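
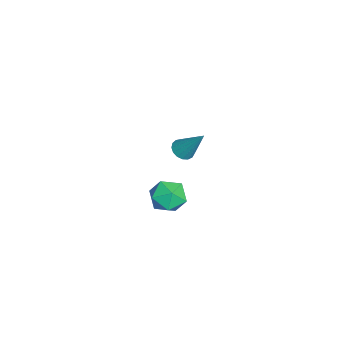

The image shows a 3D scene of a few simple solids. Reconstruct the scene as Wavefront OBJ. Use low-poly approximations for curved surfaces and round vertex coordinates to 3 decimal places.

v -3.614 -0.139 -3.342
v -2.813 -0.488 -3.868
v -3.287 -1.212 -2.132
v -2.486 -1.561 -2.658
v -2.465 -0.622 -2.26
v -2.667 0.041 -3.008
v -3.433 -1.741 -2.992
v -3.635 -1.078 -3.74
v -2.701 -1.478 -3.652
v -2.103 -0.787 -3.2
v -3.997 -0.913 -2.8
v -3.399 -0.222 -2.348
v -0.931 -0.049 2.255
v -0.396 -0.289 2.19
v -0.329 0.889 3.745
v -0.383 -0.052 2.036
v -0.496 0.185 1.932
v -0.709 0.369 1.903
v -0.972 0.457 1.954
v -1.226 0.429 2.074
v -1.412 0.291 2.236
v -1.489 0.076 2.402
v -1.437 -0.168 2.535
v -1.269 -0.384 2.603
v -1.024 -0.524 2.592
v -0.758 -0.555 2.504
v -0.531 -0.47 2.359
f 1 12 6
f 1 6 2
f 1 2 8
f 1 8 11
f 1 11 12
f 2 6 10
f 6 12 5
f 12 11 3
f 11 8 7
f 8 2 9
f 4 10 5
f 4 5 3
f 4 3 7
f 4 7 9
f 4 9 10
f 5 10 6
f 3 5 12
f 7 3 11
f 9 7 8
f 10 9 2
f 14 13 16
f 14 16 15
f 16 13 17
f 16 17 15
f 17 13 18
f 17 18 15
f 18 13 19
f 18 19 15
f 19 13 20
f 19 20 15
f 20 13 21
f 20 21 15
f 21 13 22
f 21 22 15
f 22 13 23
f 22 23 15
f 23 13 24
f 23 24 15
f 24 13 25
f 24 25 15
f 25 13 26
f 25 26 15
f 26 13 27
f 26 27 15
f 27 13 14
f 27 14 15



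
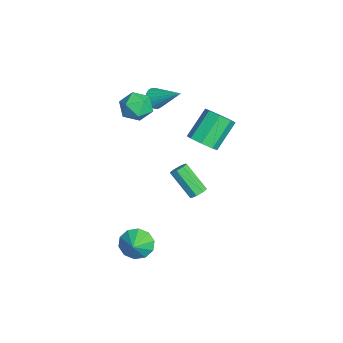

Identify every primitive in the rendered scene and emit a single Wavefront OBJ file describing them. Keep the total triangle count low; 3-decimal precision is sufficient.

v 3.432 -3.229 -2.749
v 3.971 -2.787 -3.424
v 4.388 -3.451 -2.131
v 3.806 -2.376 -3.02
v 3.498 -2.29 -2.513
v 3.165 -2.563 -2.096
v 2.934 -3.09 -1.929
v 2.893 -3.67 -2.075
v 3.058 -4.081 -2.478
v 3.366 -4.167 -2.985
v 3.699 -3.894 -3.402
v 3.931 -3.367 -3.57
v -3.941 -1.788 3.129
v -3.523 -1.634 2.576
v -2.999 -0.452 4.211
v -3.765 -1.434 2.539
v -4.042 -1.305 2.62
v -4.299 -1.271 2.801
v -4.484 -1.339 3.047
v -4.562 -1.497 3.31
v -4.517 -1.712 3.537
v -4.358 -1.942 3.683
v -4.116 -2.142 3.719
v -3.839 -2.272 3.639
v -3.582 -2.306 3.458
v -3.397 -2.237 3.211
v -3.319 -2.08 2.949
v -3.364 -1.865 2.722
v -0.467 0.333 -2.202
v 0.027 0.2 -1.974
v -0.899 -0.826 -0.569
v -1.393 -0.693 -0.798
v -0.135 0.564 -1.815
v -1.061 -0.462 -0.41
v -0.491 0.792 -1.883
v -1.417 -0.234 -0.478
v -0.833 0.752 -2.138
v -1.759 -0.274 -0.733
v -0.961 0.466 -2.431
v -1.887 -0.56 -1.026
v -0.799 0.102 -2.59
v -1.725 -0.924 -1.185
v -0.443 -0.126 -2.522
v -1.369 -1.152 -1.117
v -0.101 -0.086 -2.267
v -1.027 -1.112 -0.862
v -3.04 -2.133 4.036
v -2.115 -2.449 4.363
v -3.025 -3.311 2.857
v -2.1 -3.627 3.184
v -2.933 -3.776 3.772
v -2.942 -3.047 4.501
v -2.198 -2.713 2.719
v -2.207 -1.984 3.448
v -1.595 -2.807 3.549
v -2.049 -3.464 4.2
v -3.091 -2.296 3.02
v -3.545 -2.953 3.671
v -0.646 0.522 1.917
v 0.069 0.422 2.487
v -0.919 1.478 3.912
v -1.634 1.578 3.343
v 0.119 1.003 2.092
v -0.869 2.058 3.517
v -0.28 1.302 1.594
v -1.267 2.357 3.019
v -0.893 1.144 1.286
v -1.88 2.2 2.711
v -1.361 0.622 1.348
v -2.349 1.678 2.773
v -1.411 0.042 1.743
v -2.399 1.097 3.168
v -1.013 -0.257 2.241
v -2 0.798 3.666
v -0.4 -0.1 2.549
v -1.387 0.956 3.974
f 2 1 4
f 2 4 3
f 4 1 5
f 4 5 3
f 5 1 6
f 5 6 3
f 6 1 7
f 6 7 3
f 7 1 8
f 7 8 3
f 8 1 9
f 8 9 3
f 9 1 10
f 9 10 3
f 10 1 11
f 10 11 3
f 11 1 12
f 11 12 3
f 12 1 2
f 12 2 3
f 14 13 16
f 14 16 15
f 16 13 17
f 16 17 15
f 17 13 18
f 17 18 15
f 18 13 19
f 18 19 15
f 19 13 20
f 19 20 15
f 20 13 21
f 20 21 15
f 21 13 22
f 21 22 15
f 22 13 23
f 22 23 15
f 23 13 24
f 23 24 15
f 24 13 25
f 24 25 15
f 25 13 26
f 25 26 15
f 26 13 27
f 26 27 15
f 27 13 28
f 27 28 15
f 28 13 14
f 28 14 15
f 30 29 33
f 30 33 31
f 31 33 34
f 31 34 32
f 33 29 35
f 33 35 34
f 34 35 36
f 34 36 32
f 35 29 37
f 35 37 36
f 36 37 38
f 36 38 32
f 37 29 39
f 37 39 38
f 38 39 40
f 38 40 32
f 39 29 41
f 39 41 40
f 40 41 42
f 40 42 32
f 41 29 43
f 41 43 42
f 42 43 44
f 42 44 32
f 43 29 45
f 43 45 44
f 44 45 46
f 44 46 32
f 45 29 30
f 45 30 46
f 46 30 31
f 46 31 32
f 47 58 52
f 47 52 48
f 47 48 54
f 47 54 57
f 47 57 58
f 48 52 56
f 52 58 51
f 58 57 49
f 57 54 53
f 54 48 55
f 50 56 51
f 50 51 49
f 50 49 53
f 50 53 55
f 50 55 56
f 51 56 52
f 49 51 58
f 53 49 57
f 55 53 54
f 56 55 48
f 60 59 63
f 60 63 61
f 61 63 64
f 61 64 62
f 63 59 65
f 63 65 64
f 64 65 66
f 64 66 62
f 65 59 67
f 65 67 66
f 66 67 68
f 66 68 62
f 67 59 69
f 67 69 68
f 68 69 70
f 68 70 62
f 69 59 71
f 69 71 70
f 70 71 72
f 70 72 62
f 71 59 73
f 71 73 72
f 72 73 74
f 72 74 62
f 73 59 75
f 73 75 74
f 74 75 76
f 74 76 62
f 75 59 60
f 75 60 76
f 76 60 61
f 76 61 62



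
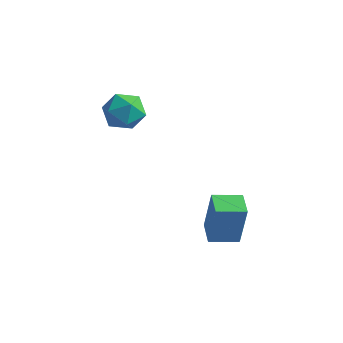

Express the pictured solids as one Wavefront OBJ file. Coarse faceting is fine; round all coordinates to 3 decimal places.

v -1.6 0.7 1.784
v -1.062 1.122 2.026
v -1.418 -0.042 2.674
v -0.88 0.38 2.916
v -1.567 0.61 2.954
v -1.679 1.069 2.403
v -0.801 0.011 2.297
v -0.913 0.47 1.746
v -0.568 0.696 2.343
v -1.041 1.067 2.749
v -1.439 0.013 1.951
v -1.912 0.384 2.357
v 1.485 0.591 -1.824
v 1.685 0.662 -0.349
v 2.216 1.185 -1.952
v 2.416 1.256 -0.477
v 2.004 -0.056 -1.863
v 2.204 0.015 -0.388
v 2.735 0.538 -1.991
v 2.935 0.609 -0.516
f 1 12 6
f 1 6 2
f 1 2 8
f 1 8 11
f 1 11 12
f 2 6 10
f 6 12 5
f 12 11 3
f 11 8 7
f 8 2 9
f 4 10 5
f 4 5 3
f 4 3 7
f 4 7 9
f 4 9 10
f 5 10 6
f 3 5 12
f 7 3 11
f 9 7 8
f 10 9 2
f 14 16 13
f 17 14 13
f 13 16 15
f 15 17 13
f 14 20 16
f 18 14 17
f 18 20 14
f 16 20 15
f 19 17 15
f 15 20 19
f 19 18 17
f 20 18 19



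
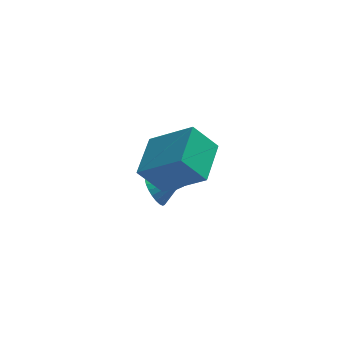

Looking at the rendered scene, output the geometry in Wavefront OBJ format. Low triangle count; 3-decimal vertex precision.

v 3.122 0.928 -2.993
v 3.477 0.646 -2.227
v 2.478 2.032 -2.287
v 3.724 0.862 -2.341
v 3.879 1.089 -2.554
v 3.919 1.29 -2.833
v 3.837 1.437 -3.137
v 3.647 1.506 -3.419
v 3.376 1.487 -3.636
v 3.067 1.383 -3.755
v 2.766 1.209 -3.758
v 2.52 0.993 -3.645
v 2.365 0.767 -3.432
v 2.325 0.565 -3.152
v 2.406 0.418 -2.848
v 2.597 0.349 -2.566
v 2.867 0.368 -2.349
v 3.176 0.473 -2.23
v 2.323 -0.996 -1.959
v 2.66 -1.005 -2.538
v 3.317 -0.964 -1.381
v 2.63 -0.748 -2.5
v 2.553 -0.529 -2.38
v 2.441 -0.381 -2.196
v 2.312 -0.326 -1.976
v 2.184 -0.374 -1.753
v 2.077 -0.516 -1.561
v 2.008 -0.731 -1.43
v 1.986 -0.987 -1.38
v 2.016 -1.244 -1.417
v 2.093 -1.463 -1.537
v 2.205 -1.611 -1.721
v 2.334 -1.666 -1.942
v 2.462 -1.618 -2.164
v 2.569 -1.476 -2.356
v 2.638 -1.261 -2.487
v 2.536 -2.691 -0.692
v 1.686 -2.772 0.341
v 2.994 -1.079 -0.189
v 2.145 -1.16 0.845
v 3.955 -3.44 0.415
v 3.106 -3.521 1.449
v 4.414 -1.828 0.919
v 3.564 -1.909 1.952
f 2 1 4
f 2 4 3
f 4 1 5
f 4 5 3
f 5 1 6
f 5 6 3
f 6 1 7
f 6 7 3
f 7 1 8
f 7 8 3
f 8 1 9
f 8 9 3
f 9 1 10
f 9 10 3
f 10 1 11
f 10 11 3
f 11 1 12
f 11 12 3
f 12 1 13
f 12 13 3
f 13 1 14
f 13 14 3
f 14 1 15
f 14 15 3
f 15 1 16
f 15 16 3
f 16 1 17
f 16 17 3
f 17 1 18
f 17 18 3
f 18 1 2
f 18 2 3
f 20 19 22
f 20 22 21
f 22 19 23
f 22 23 21
f 23 19 24
f 23 24 21
f 24 19 25
f 24 25 21
f 25 19 26
f 25 26 21
f 26 19 27
f 26 27 21
f 27 19 28
f 27 28 21
f 28 19 29
f 28 29 21
f 29 19 30
f 29 30 21
f 30 19 31
f 30 31 21
f 31 19 32
f 31 32 21
f 32 19 33
f 32 33 21
f 33 19 34
f 33 34 21
f 34 19 35
f 34 35 21
f 35 19 36
f 35 36 21
f 36 19 20
f 36 20 21
f 38 40 37
f 41 38 37
f 37 40 39
f 39 41 37
f 38 44 40
f 42 38 41
f 42 44 38
f 40 44 39
f 43 41 39
f 39 44 43
f 43 42 41
f 44 42 43



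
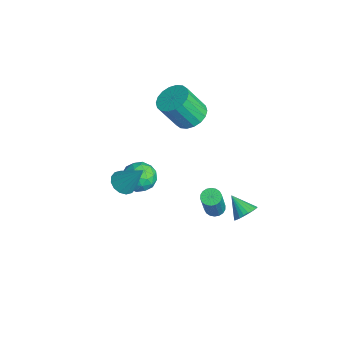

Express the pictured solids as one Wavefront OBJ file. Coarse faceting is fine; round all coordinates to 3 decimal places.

v 0.444 -3.57 -1.063
v 1.159 -3.613 -1.396
v 1.236 -2.69 0.523
v 1.007 -3.254 -1.519
v 0.703 -2.98 -1.52
v 0.331 -2.864 -1.399
v -0.012 -2.937 -1.187
v -0.232 -3.18 -0.943
v -0.271 -3.527 -0.731
v -0.118 -3.886 -0.607
v 0.185 -4.16 -0.607
v 0.558 -4.277 -0.728
v 0.9 -4.203 -0.94
v 1.12 -3.961 -1.184
v 2.659 0.826 -2.353
v 3.119 1.143 -2.468
v 3.92 0.671 -0.562
v 3.461 0.354 -0.447
v 2.961 1.309 -2.36
v 3.763 0.837 -0.455
v 2.744 1.38 -2.251
v 3.545 0.908 -0.345
v 2.509 1.342 -2.162
v 3.31 0.87 -0.257
v 2.305 1.201 -2.111
v 3.106 0.729 -0.205
v 2.17 0.986 -2.107
v 2.971 0.514 -0.202
v 2.133 0.739 -2.153
v 2.934 0.267 -0.248
v 2.2 0.509 -2.238
v 3.001 0.037 -0.332
v 2.357 0.343 -2.345
v 3.159 -0.129 -0.44
v 2.575 0.272 -2.455
v 3.376 -0.2 -0.549
v 2.81 0.31 -2.543
v 3.611 -0.162 -0.638
v 3.014 0.451 -2.595
v 3.815 -0.021 -0.689
v 3.149 0.666 -2.598
v 3.95 0.194 -0.693
v 3.186 0.913 -2.552
v 3.987 0.441 -0.647
v -1.238 -1.663 -2.773
v -0.234 -1.783 -2.64
v -1.526 -2.917 -1.74
v -0.522 -3.037 -1.607
v -0.99 -2.211 -1.236
v -0.812 -1.435 -1.875
v -0.948 -3.265 -2.505
v -0.77 -2.489 -3.144
v -0.055 -2.773 -2.474
v -0.081 -2.121 -1.69
v -1.679 -2.579 -2.69
v -1.705 -1.927 -1.906
v -0.711 -1.612 -2.797
v -1.049 -3.088 -1.583
v -1.324 -2.602 -1.365
v -0.734 -2.672 -1.287
v -1.051 -1.408 -2.347
v -0.461 -1.479 -2.269
v -0.905 -1.73 -1.444
v -1.299 -3.221 -2.111
v -0.709 -3.292 -2.033
v -1.026 -2.028 -3.093
v -0.436 -2.098 -3.015
v -0.855 -2.97 -2.936
v -0.015 -2.265 -2.621
v -0.184 -3.003 -2.015
v -0.435 -3.136 -2.543
v -0.33 -2.68 -2.918
v -0.031 -1.882 -2.16
v -0.2 -2.62 -1.554
v -0.475 -2.134 -1.336
v -0.371 -1.678 -1.711
v 0.075 -2.464 -2.063
v -1.56 -2.08 -2.826
v -1.729 -2.818 -2.22
v -1.389 -3.022 -2.669
v -1.285 -2.566 -3.044
v -1.576 -1.697 -2.365
v -1.745 -2.435 -1.759
v -1.43 -2.02 -1.462
v -1.325 -1.564 -1.837
v -1.835 -2.236 -2.317
v 1.996 2.794 -4.152
v 2.387 3.061 -3.558
v 1.044 2.266 -3.288
v 2.208 3.289 -3.616
v 1.996 3.443 -3.756
v 1.784 3.497 -3.956
v 1.605 3.444 -4.186
v 1.485 3.293 -4.411
v 1.443 3.065 -4.597
v 1.485 2.796 -4.714
v 1.605 2.527 -4.746
v 1.785 2.298 -4.688
v 1.997 2.145 -4.548
v 2.208 2.091 -4.348
v 2.388 2.143 -4.117
v 2.508 2.295 -3.893
v 2.55 2.523 -3.707
v 2.508 2.792 -3.59
v -3.956 1.451 -0.562
v -2.974 1.727 -0.358
v -3.042 0.665 1.406
v -4.024 0.389 1.202
v -3.22 2.067 -0.163
v -3.287 1.005 1.601
v -3.611 2.285 -0.047
v -3.678 1.224 1.718
v -4.071 2.338 -0.032
v -4.138 1.277 1.732
v -4.507 2.216 -0.123
v -4.575 1.154 1.641
v -4.835 1.941 -0.3
v -4.903 0.88 1.464
v -4.989 1.57 -0.53
v -5.056 0.508 1.234
v -4.938 1.175 -0.766
v -5.006 0.113 0.998
v -4.693 0.835 -0.961
v -4.76 -0.227 0.803
v -4.302 0.616 -1.078
v -4.369 -0.445 0.687
v -3.842 0.563 -1.092
v -3.909 -0.498 0.672
v -3.405 0.686 -1.001
v -3.473 -0.376 0.763
v -3.077 0.96 -0.824
v -3.145 -0.101 0.94
v -2.924 1.332 -0.594
v -2.991 0.27 1.17
f 2 1 4
f 2 4 3
f 4 1 5
f 4 5 3
f 5 1 6
f 5 6 3
f 6 1 7
f 6 7 3
f 7 1 8
f 7 8 3
f 8 1 9
f 8 9 3
f 9 1 10
f 9 10 3
f 10 1 11
f 10 11 3
f 11 1 12
f 11 12 3
f 12 1 13
f 12 13 3
f 13 1 14
f 13 14 3
f 14 1 2
f 14 2 3
f 16 15 19
f 16 19 17
f 17 19 20
f 17 20 18
f 19 15 21
f 19 21 20
f 20 21 22
f 20 22 18
f 21 15 23
f 21 23 22
f 22 23 24
f 22 24 18
f 23 15 25
f 23 25 24
f 24 25 26
f 24 26 18
f 25 15 27
f 25 27 26
f 26 27 28
f 26 28 18
f 27 15 29
f 27 29 28
f 28 29 30
f 28 30 18
f 29 15 31
f 29 31 30
f 30 31 32
f 30 32 18
f 31 15 33
f 31 33 32
f 32 33 34
f 32 34 18
f 33 15 35
f 33 35 34
f 34 35 36
f 34 36 18
f 35 15 37
f 35 37 36
f 36 37 38
f 36 38 18
f 37 15 39
f 37 39 38
f 38 39 40
f 38 40 18
f 39 15 41
f 39 41 40
f 40 41 42
f 40 42 18
f 41 15 43
f 41 43 42
f 42 43 44
f 42 44 18
f 43 15 16
f 43 16 44
f 44 16 17
f 44 17 18
f 45 82 61
f 82 56 85
f 61 85 50
f 82 85 61
f 45 61 57
f 61 50 62
f 57 62 46
f 61 62 57
f 45 57 66
f 57 46 67
f 66 67 52
f 57 67 66
f 45 66 78
f 66 52 81
f 78 81 55
f 66 81 78
f 45 78 82
f 78 55 86
f 82 86 56
f 78 86 82
f 46 62 73
f 62 50 76
f 73 76 54
f 62 76 73
f 50 85 63
f 85 56 84
f 63 84 49
f 85 84 63
f 56 86 83
f 86 55 79
f 83 79 47
f 86 79 83
f 55 81 80
f 81 52 68
f 80 68 51
f 81 68 80
f 52 67 72
f 67 46 69
f 72 69 53
f 67 69 72
f 48 74 60
f 74 54 75
f 60 75 49
f 74 75 60
f 48 60 58
f 60 49 59
f 58 59 47
f 60 59 58
f 48 58 65
f 58 47 64
f 65 64 51
f 58 64 65
f 48 65 70
f 65 51 71
f 70 71 53
f 65 71 70
f 48 70 74
f 70 53 77
f 74 77 54
f 70 77 74
f 49 75 63
f 75 54 76
f 63 76 50
f 75 76 63
f 47 59 83
f 59 49 84
f 83 84 56
f 59 84 83
f 51 64 80
f 64 47 79
f 80 79 55
f 64 79 80
f 53 71 72
f 71 51 68
f 72 68 52
f 71 68 72
f 54 77 73
f 77 53 69
f 73 69 46
f 77 69 73
f 88 87 90
f 88 90 89
f 90 87 91
f 90 91 89
f 91 87 92
f 91 92 89
f 92 87 93
f 92 93 89
f 93 87 94
f 93 94 89
f 94 87 95
f 94 95 89
f 95 87 96
f 95 96 89
f 96 87 97
f 96 97 89
f 97 87 98
f 97 98 89
f 98 87 99
f 98 99 89
f 99 87 100
f 99 100 89
f 100 87 101
f 100 101 89
f 101 87 102
f 101 102 89
f 102 87 103
f 102 103 89
f 103 87 104
f 103 104 89
f 104 87 88
f 104 88 89
f 106 105 109
f 106 109 107
f 107 109 110
f 107 110 108
f 109 105 111
f 109 111 110
f 110 111 112
f 110 112 108
f 111 105 113
f 111 113 112
f 112 113 114
f 112 114 108
f 113 105 115
f 113 115 114
f 114 115 116
f 114 116 108
f 115 105 117
f 115 117 116
f 116 117 118
f 116 118 108
f 117 105 119
f 117 119 118
f 118 119 120
f 118 120 108
f 119 105 121
f 119 121 120
f 120 121 122
f 120 122 108
f 121 105 123
f 121 123 122
f 122 123 124
f 122 124 108
f 123 105 125
f 123 125 124
f 124 125 126
f 124 126 108
f 125 105 127
f 125 127 126
f 126 127 128
f 126 128 108
f 127 105 129
f 127 129 128
f 128 129 130
f 128 130 108
f 129 105 131
f 129 131 130
f 130 131 132
f 130 132 108
f 131 105 133
f 131 133 132
f 132 133 134
f 132 134 108
f 133 105 106
f 133 106 134
f 134 106 107
f 134 107 108



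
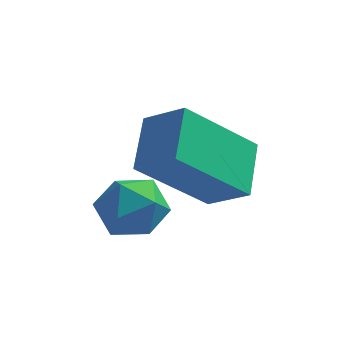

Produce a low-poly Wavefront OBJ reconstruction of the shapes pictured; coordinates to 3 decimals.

v 1.649 0.749 2.752
v 1.602 1.889 3.375
v 0.809 1.032 2.17
v 0.762 2.173 2.793
v 2.898 1.567 1.347
v 2.851 2.708 1.97
v 2.058 1.851 0.765
v 2.011 2.991 1.388
v 0.213 1.533 0.522
v 0.843 1.926 0.758
v 0.617 0.514 1.142
v 1.247 0.907 1.378
v 0.544 1.095 1.655
v 0.295 1.724 1.272
v 1.165 0.716 0.628
v 0.916 1.345 0.245
v 1.431 1.42 0.823
v 1.047 1.655 1.458
v 0.413 0.785 0.442
v 0.029 1.02 1.077
f 2 4 1
f 5 2 1
f 1 4 3
f 3 5 1
f 2 8 4
f 6 2 5
f 6 8 2
f 4 8 3
f 7 5 3
f 3 8 7
f 7 6 5
f 8 6 7
f 9 20 14
f 9 14 10
f 9 10 16
f 9 16 19
f 9 19 20
f 10 14 18
f 14 20 13
f 20 19 11
f 19 16 15
f 16 10 17
f 12 18 13
f 12 13 11
f 12 11 15
f 12 15 17
f 12 17 18
f 13 18 14
f 11 13 20
f 15 11 19
f 17 15 16
f 18 17 10



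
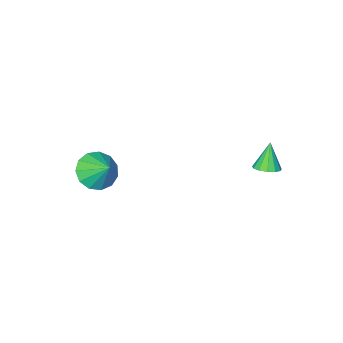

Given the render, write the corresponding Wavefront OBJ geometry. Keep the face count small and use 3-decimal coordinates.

v -2.891 4.128 -1.341
v -2.52 4.611 -1.062
v -3.369 3.732 -0.019
v -2.856 4.765 -1.137
v -3.203 4.717 -1.277
v -3.452 4.482 -1.437
v -3.522 4.135 -1.567
v -3.392 3.785 -1.624
v -3.103 3.544 -1.592
v -2.747 3.489 -1.48
v -2.437 3.636 -1.324
v -2.271 3.94 -1.173
v -2.302 4.303 -1.076
v 2.129 -2.163 -3.384
v 2.751 -2.766 -2.722
v 2.131 -1.097 -2.416
v 3.136 -2.444 -3.076
v 3.202 -2.034 -3.528
v 2.927 -1.664 -3.934
v 2.399 -1.453 -4.166
v 1.785 -1.467 -4.149
v 1.281 -1.702 -3.89
v 1.046 -2.084 -3.47
v 1.154 -2.49 -3.023
v 1.573 -2.793 -2.69
v 2.168 -2.895 -2.578
f 2 1 4
f 2 4 3
f 4 1 5
f 4 5 3
f 5 1 6
f 5 6 3
f 6 1 7
f 6 7 3
f 7 1 8
f 7 8 3
f 8 1 9
f 8 9 3
f 9 1 10
f 9 10 3
f 10 1 11
f 10 11 3
f 11 1 12
f 11 12 3
f 12 1 13
f 12 13 3
f 13 1 2
f 13 2 3
f 15 14 17
f 15 17 16
f 17 14 18
f 17 18 16
f 18 14 19
f 18 19 16
f 19 14 20
f 19 20 16
f 20 14 21
f 20 21 16
f 21 14 22
f 21 22 16
f 22 14 23
f 22 23 16
f 23 14 24
f 23 24 16
f 24 14 25
f 24 25 16
f 25 14 26
f 25 26 16
f 26 14 15
f 26 15 16



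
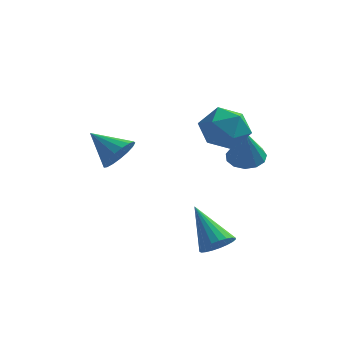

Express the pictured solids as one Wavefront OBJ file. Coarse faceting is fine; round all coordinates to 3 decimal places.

v 3.818 -2.073 -2.995
v 4.341 -2.101 -2.53
v 2.722 -1.147 -1.705
v 4.394 -1.849 -2.666
v 4.348 -1.636 -2.859
v 4.21 -1.498 -3.075
v 4.004 -1.46 -3.277
v 3.767 -1.528 -3.431
v 3.538 -1.69 -3.509
v 3.357 -1.918 -3.498
v 3.257 -2.173 -3.401
v 3.253 -2.411 -3.233
v 3.348 -2.59 -3.024
v 3.523 -2.68 -2.81
v 3.75 -2.665 -2.628
v 3.988 -2.548 -2.51
v 4.198 -2.348 -2.475
v 3.7 2.405 -0.712
v 4.432 2.246 -0.839
v 3.82 1.695 0.872
v 4.422 2.636 -0.663
v 4.183 2.953 -0.503
v 3.79 3.096 -0.409
v 3.369 3.02 -0.411
v 3.053 2.748 -0.509
v 2.942 2.367 -0.671
v 3.072 1.999 -0.846
v 3.401 1.759 -0.979
v 3.825 1.724 -1.026
v 4.209 1.906 -0.974
v 0.071 -1.428 0.651
v 0.529 -1.19 1.25
v -1.111 -1.112 1.429
v 0.477 -0.876 1.045
v 0.333 -0.689 0.75
v 0.129 -0.671 0.432
v -0.089 -0.826 0.165
v -0.269 -1.119 0.008
v -0.372 -1.483 -0.001
v -0.374 -1.834 0.14
v -0.273 -2.092 0.397
v -0.094 -2.198 0.713
v 0.124 -2.127 1.014
v 0.329 -1.896 1.232
v 0.475 -1.558 1.317
v 2.893 1.18 1.667
v 3.853 1.109 2.033
v 2.967 -0.409 1.167
v 3.927 -0.48 1.533
v 3.134 -0.387 2.184
v 3.088 0.595 2.493
v 3.732 0.105 0.707
v 3.686 1.087 1.016
v 4.372 0.445 1.44
v 4.002 0.141 2.352
v 2.818 0.559 0.848
v 2.448 0.255 1.76
f 2 1 4
f 2 4 3
f 4 1 5
f 4 5 3
f 5 1 6
f 5 6 3
f 6 1 7
f 6 7 3
f 7 1 8
f 7 8 3
f 8 1 9
f 8 9 3
f 9 1 10
f 9 10 3
f 10 1 11
f 10 11 3
f 11 1 12
f 11 12 3
f 12 1 13
f 12 13 3
f 13 1 14
f 13 14 3
f 14 1 15
f 14 15 3
f 15 1 16
f 15 16 3
f 16 1 17
f 16 17 3
f 17 1 2
f 17 2 3
f 19 18 21
f 19 21 20
f 21 18 22
f 21 22 20
f 22 18 23
f 22 23 20
f 23 18 24
f 23 24 20
f 24 18 25
f 24 25 20
f 25 18 26
f 25 26 20
f 26 18 27
f 26 27 20
f 27 18 28
f 27 28 20
f 28 18 29
f 28 29 20
f 29 18 30
f 29 30 20
f 30 18 19
f 30 19 20
f 32 31 34
f 32 34 33
f 34 31 35
f 34 35 33
f 35 31 36
f 35 36 33
f 36 31 37
f 36 37 33
f 37 31 38
f 37 38 33
f 38 31 39
f 38 39 33
f 39 31 40
f 39 40 33
f 40 31 41
f 40 41 33
f 41 31 42
f 41 42 33
f 42 31 43
f 42 43 33
f 43 31 44
f 43 44 33
f 44 31 45
f 44 45 33
f 45 31 32
f 45 32 33
f 46 57 51
f 46 51 47
f 46 47 53
f 46 53 56
f 46 56 57
f 47 51 55
f 51 57 50
f 57 56 48
f 56 53 52
f 53 47 54
f 49 55 50
f 49 50 48
f 49 48 52
f 49 52 54
f 49 54 55
f 50 55 51
f 48 50 57
f 52 48 56
f 54 52 53
f 55 54 47



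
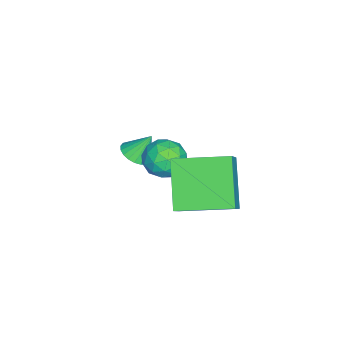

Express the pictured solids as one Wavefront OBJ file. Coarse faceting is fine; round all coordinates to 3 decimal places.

v -0.761 -0.877 -0.044
v -0.391 -0.376 -0.262
v -0.959 -0.303 0.944
v -0.641 -0.306 -0.352
v -0.911 -0.335 -0.389
v -1.156 -0.458 -0.367
v -1.332 -0.654 -0.289
v -1.409 -0.888 -0.168
v -1.374 -1.12 -0.026
v -1.234 -1.31 0.113
v -1.011 -1.426 0.225
v -0.745 -1.446 0.29
v -0.482 -1.368 0.298
v -0.267 -1.206 0.246
v -0.138 -0.986 0.144
v -0.116 -0.748 0.01
v -0.206 -0.532 -0.133
v 0.512 1.107 1.986
v 1.263 1.186 1.527
v 0.117 0.014 1.153
v 0.868 0.093 0.694
v 0.889 -0.194 1.529
v 1.133 0.481 2.043
v 0.247 0.719 0.637
v 0.491 1.394 1.151
v 1.098 0.946 0.693
v 1.495 0.382 1.244
v -0.115 0.818 1.436
v 0.282 0.254 1.987
v 0.922 1.242 1.83
v 0.458 -0.042 0.85
v 0.471 -0.211 1.341
v 0.912 -0.164 1.071
v 0.846 0.828 2.133
v 1.287 0.874 1.863
v 1.068 0.063 1.864
v 0.093 0.326 0.817
v 0.534 0.372 0.547
v 0.468 1.364 1.609
v 0.909 1.411 1.339
v 0.312 1.137 0.816
v 1.267 1.148 1.069
v 1.034 0.506 0.58
v 0.669 0.873 0.546
v 0.813 1.27 0.849
v 1.5 0.816 1.393
v 1.268 0.174 0.904
v 1.281 0.005 1.395
v 1.424 0.402 1.697
v 1.403 0.675 0.903
v 0.112 1.026 1.776
v -0.12 0.384 1.287
v -0.044 0.798 0.983
v 0.099 1.195 1.285
v 0.346 0.694 2.1
v 0.113 0.052 1.611
v 0.567 -0.07 1.831
v 0.711 0.327 2.134
v -0.023 0.525 1.777
v 1.953 1.353 2.587
v 3.082 1.43 3.732
v 1.555 3.41 2.843
v 2.684 3.486 3.988
v 3.396 1.814 1.132
v 4.525 1.89 2.277
v 2.998 3.87 1.388
v 4.127 3.947 2.533
f 2 1 4
f 2 4 3
f 4 1 5
f 4 5 3
f 5 1 6
f 5 6 3
f 6 1 7
f 6 7 3
f 7 1 8
f 7 8 3
f 8 1 9
f 8 9 3
f 9 1 10
f 9 10 3
f 10 1 11
f 10 11 3
f 11 1 12
f 11 12 3
f 12 1 13
f 12 13 3
f 13 1 14
f 13 14 3
f 14 1 15
f 14 15 3
f 15 1 16
f 15 16 3
f 16 1 17
f 16 17 3
f 17 1 2
f 17 2 3
f 18 55 34
f 55 29 58
f 34 58 23
f 55 58 34
f 18 34 30
f 34 23 35
f 30 35 19
f 34 35 30
f 18 30 39
f 30 19 40
f 39 40 25
f 30 40 39
f 18 39 51
f 39 25 54
f 51 54 28
f 39 54 51
f 18 51 55
f 51 28 59
f 55 59 29
f 51 59 55
f 19 35 46
f 35 23 49
f 46 49 27
f 35 49 46
f 23 58 36
f 58 29 57
f 36 57 22
f 58 57 36
f 29 59 56
f 59 28 52
f 56 52 20
f 59 52 56
f 28 54 53
f 54 25 41
f 53 41 24
f 54 41 53
f 25 40 45
f 40 19 42
f 45 42 26
f 40 42 45
f 21 47 33
f 47 27 48
f 33 48 22
f 47 48 33
f 21 33 31
f 33 22 32
f 31 32 20
f 33 32 31
f 21 31 38
f 31 20 37
f 38 37 24
f 31 37 38
f 21 38 43
f 38 24 44
f 43 44 26
f 38 44 43
f 21 43 47
f 43 26 50
f 47 50 27
f 43 50 47
f 22 48 36
f 48 27 49
f 36 49 23
f 48 49 36
f 20 32 56
f 32 22 57
f 56 57 29
f 32 57 56
f 24 37 53
f 37 20 52
f 53 52 28
f 37 52 53
f 26 44 45
f 44 24 41
f 45 41 25
f 44 41 45
f 27 50 46
f 50 26 42
f 46 42 19
f 50 42 46
f 61 63 60
f 64 61 60
f 60 63 62
f 62 64 60
f 61 67 63
f 65 61 64
f 65 67 61
f 63 67 62
f 66 64 62
f 62 67 66
f 66 65 64
f 67 65 66



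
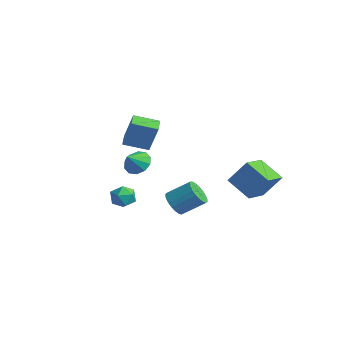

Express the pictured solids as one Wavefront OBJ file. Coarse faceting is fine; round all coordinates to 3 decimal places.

v 2.911 -2.676 2.348
v 3.635 -2.716 2.119
v 3.089 -3.384 3.032
v 3.608 -2.394 2.46
v 3.315 -2.179 2.758
v 2.868 -2.155 2.899
v 2.437 -2.329 2.83
v 2.188 -2.636 2.577
v 2.215 -2.959 2.236
v 2.508 -3.173 1.939
v 2.955 -3.198 1.797
v 3.385 -3.023 1.866
v 1.762 0.236 -1.898
v 2.13 0.515 -2.527
v 2.846 1.502 -1.671
v 2.478 1.224 -1.042
v 1.864 0.699 -2.517
v 2.579 1.687 -1.662
v 1.58 0.804 -2.401
v 2.295 1.792 -1.545
v 1.327 0.81 -2.197
v 2.043 1.798 -1.341
v 1.15 0.717 -1.942
v 1.866 1.705 -1.086
v 1.079 0.541 -1.679
v 1.794 1.529 -0.823
v 1.126 0.313 -1.454
v 1.841 1.3 -0.598
v 1.283 0.07 -1.306
v 1.998 1.058 -0.45
v 1.522 -0.143 -1.26
v 2.238 0.845 -0.404
v 1.804 -0.291 -1.324
v 2.519 0.697 -0.469
v 2.078 -0.348 -1.488
v 2.794 0.64 -0.632
v 2.297 -0.303 -1.723
v 3.013 0.684 -0.867
v 2.424 -0.166 -1.988
v 3.14 0.822 -1.132
v 2.437 0.041 -2.237
v 3.153 1.029 -1.381
v 2.333 0.282 -2.428
v 3.048 1.269 -1.572
v 1.534 -2.015 -0.325
v 1.938 -2.167 -0.92
v 1.122 -3.133 -0.32
v 1.526 -3.285 -0.915
v 1.855 -3.161 -0.269
v 2.11 -2.47 -0.272
v 0.95 -2.83 -0.968
v 1.205 -2.139 -0.971
v 1.578 -2.671 -1.318
v 2.137 -2.875 -0.886
v 0.923 -2.425 -0.354
v 1.482 -2.629 0.078
v -2.258 -0.273 0.832
v -1.617 -0.11 2.549
v -2.927 0.263 1.031
v -2.286 0.425 2.748
v -1.474 0.855 0.432
v -0.833 1.017 2.149
v -2.143 1.39 0.631
v -1.502 1.553 2.348
v 3.719 4.337 -1.635
v 4.379 2.948 -1.159
v 2.385 3.981 -0.826
v 3.045 2.592 -0.35
v 4.315 5.068 -0.33
v 4.975 3.679 0.146
v 2.981 4.712 0.479
v 3.641 3.323 0.955
f 2 1 4
f 2 4 3
f 4 1 5
f 4 5 3
f 5 1 6
f 5 6 3
f 6 1 7
f 6 7 3
f 7 1 8
f 7 8 3
f 8 1 9
f 8 9 3
f 9 1 10
f 9 10 3
f 10 1 11
f 10 11 3
f 11 1 12
f 11 12 3
f 12 1 2
f 12 2 3
f 14 13 17
f 14 17 15
f 15 17 18
f 15 18 16
f 17 13 19
f 17 19 18
f 18 19 20
f 18 20 16
f 19 13 21
f 19 21 20
f 20 21 22
f 20 22 16
f 21 13 23
f 21 23 22
f 22 23 24
f 22 24 16
f 23 13 25
f 23 25 24
f 24 25 26
f 24 26 16
f 25 13 27
f 25 27 26
f 26 27 28
f 26 28 16
f 27 13 29
f 27 29 28
f 28 29 30
f 28 30 16
f 29 13 31
f 29 31 30
f 30 31 32
f 30 32 16
f 31 13 33
f 31 33 32
f 32 33 34
f 32 34 16
f 33 13 35
f 33 35 34
f 34 35 36
f 34 36 16
f 35 13 37
f 35 37 36
f 36 37 38
f 36 38 16
f 37 13 39
f 37 39 38
f 38 39 40
f 38 40 16
f 39 13 41
f 39 41 40
f 40 41 42
f 40 42 16
f 41 13 43
f 41 43 42
f 42 43 44
f 42 44 16
f 43 13 14
f 43 14 44
f 44 14 15
f 44 15 16
f 45 56 50
f 45 50 46
f 45 46 52
f 45 52 55
f 45 55 56
f 46 50 54
f 50 56 49
f 56 55 47
f 55 52 51
f 52 46 53
f 48 54 49
f 48 49 47
f 48 47 51
f 48 51 53
f 48 53 54
f 49 54 50
f 47 49 56
f 51 47 55
f 53 51 52
f 54 53 46
f 58 60 57
f 61 58 57
f 57 60 59
f 59 61 57
f 58 64 60
f 62 58 61
f 62 64 58
f 60 64 59
f 63 61 59
f 59 64 63
f 63 62 61
f 64 62 63
f 66 68 65
f 69 66 65
f 65 68 67
f 67 69 65
f 66 72 68
f 70 66 69
f 70 72 66
f 68 72 67
f 71 69 67
f 67 72 71
f 71 70 69
f 72 70 71



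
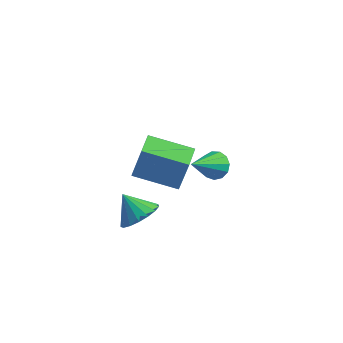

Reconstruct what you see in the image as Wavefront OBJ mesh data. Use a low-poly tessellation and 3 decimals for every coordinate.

v -2.002 4.199 -0.351
v -1.618 4.534 0.186
v -2.338 2.661 0.851
v -2.014 4.656 0.231
v -2.407 4.633 0.092
v -2.67 4.472 -0.188
v -2.722 4.224 -0.52
v -2.545 3.968 -0.797
v -2.196 3.786 -0.933
v -1.785 3.734 -0.884
v -1.443 3.83 -0.666
v -1.279 4.043 -0.347
v -1.344 4.306 -0.03
v -3.463 0.288 -1.304
v -2.742 0.377 -0.646
v -4.377 0.392 -0.316
v -2.831 0.819 -0.775
v -3.065 1.139 -1.025
v -3.39 1.265 -1.339
v -3.732 1.167 -1.645
v -4.012 0.868 -1.873
v -4.166 0.435 -1.97
v -4.159 -0.03 -1.915
v -3.993 -0.423 -1.72
v -3.705 -0.653 -1.43
v -3.362 -0.667 -1.111
v -3.042 -0.462 -0.836
v -2.818 -0.086 -0.668
v -2.716 -1.533 3.427
v -2.342 -1.351 5.065
v -3.078 -0.411 3.385
v -2.704 -0.229 5.023
v -0.856 -0.951 2.937
v -0.482 -0.769 4.575
v -1.218 0.171 2.895
v -0.844 0.353 4.533
f 2 1 4
f 2 4 3
f 4 1 5
f 4 5 3
f 5 1 6
f 5 6 3
f 6 1 7
f 6 7 3
f 7 1 8
f 7 8 3
f 8 1 9
f 8 9 3
f 9 1 10
f 9 10 3
f 10 1 11
f 10 11 3
f 11 1 12
f 11 12 3
f 12 1 13
f 12 13 3
f 13 1 2
f 13 2 3
f 15 14 17
f 15 17 16
f 17 14 18
f 17 18 16
f 18 14 19
f 18 19 16
f 19 14 20
f 19 20 16
f 20 14 21
f 20 21 16
f 21 14 22
f 21 22 16
f 22 14 23
f 22 23 16
f 23 14 24
f 23 24 16
f 24 14 25
f 24 25 16
f 25 14 26
f 25 26 16
f 26 14 27
f 26 27 16
f 27 14 28
f 27 28 16
f 28 14 15
f 28 15 16
f 30 32 29
f 33 30 29
f 29 32 31
f 31 33 29
f 30 36 32
f 34 30 33
f 34 36 30
f 32 36 31
f 35 33 31
f 31 36 35
f 35 34 33
f 36 34 35



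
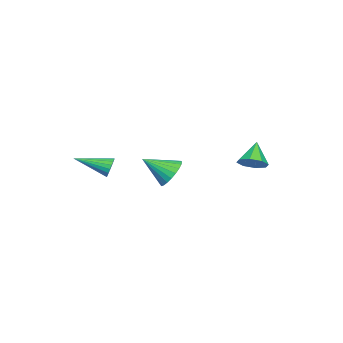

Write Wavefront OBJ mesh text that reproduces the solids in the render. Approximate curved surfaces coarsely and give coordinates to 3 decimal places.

v -2.999 2.125 -1.517
v -2.481 2.127 -1.017
v -3.901 2.075 -0.583
v -2.647 2.635 -1.151
v -3.019 2.844 -1.499
v -3.379 2.632 -1.858
v -3.517 2.122 -2.017
v -3.351 1.614 -1.884
v -2.978 1.405 -1.535
v -2.618 1.617 -1.176
v 2.75 -2.422 0.139
v 3.025 -2.5 -0.283
v 3.03 -3.938 0.601
v 3.18 -2.426 -0.135
v 3.25 -2.351 0.067
v 3.221 -2.291 0.284
v 3.099 -2.256 0.472
v 2.908 -2.254 0.594
v 2.686 -2.285 0.626
v 2.476 -2.343 0.562
v 2.321 -2.417 0.414
v 2.25 -2.492 0.211
v 2.279 -2.552 -0.006
v 2.401 -2.587 -0.194
v 2.593 -2.589 -0.316
v 2.815 -2.558 -0.348
v -1.232 -1.04 -1.777
v -0.84 -0.564 -1.237
v -0.928 -2.26 -0.923
v -1.138 -0.557 -1.121
v -1.451 -0.624 -1.105
v -1.73 -0.754 -1.192
v -1.933 -0.928 -1.367
v -2.03 -1.119 -1.605
v -2.005 -1.298 -1.869
v -1.863 -1.437 -2.119
v -1.624 -1.517 -2.317
v -1.326 -1.523 -2.433
v -1.014 -1.456 -2.449
v -0.735 -1.326 -2.363
v -0.531 -1.153 -2.187
v -0.434 -0.962 -1.949
v -0.459 -0.783 -1.685
v -0.602 -0.643 -1.435
f 2 1 4
f 2 4 3
f 4 1 5
f 4 5 3
f 5 1 6
f 5 6 3
f 6 1 7
f 6 7 3
f 7 1 8
f 7 8 3
f 8 1 9
f 8 9 3
f 9 1 10
f 9 10 3
f 10 1 2
f 10 2 3
f 12 11 14
f 12 14 13
f 14 11 15
f 14 15 13
f 15 11 16
f 15 16 13
f 16 11 17
f 16 17 13
f 17 11 18
f 17 18 13
f 18 11 19
f 18 19 13
f 19 11 20
f 19 20 13
f 20 11 21
f 20 21 13
f 21 11 22
f 21 22 13
f 22 11 23
f 22 23 13
f 23 11 24
f 23 24 13
f 24 11 25
f 24 25 13
f 25 11 26
f 25 26 13
f 26 11 12
f 26 12 13
f 28 27 30
f 28 30 29
f 30 27 31
f 30 31 29
f 31 27 32
f 31 32 29
f 32 27 33
f 32 33 29
f 33 27 34
f 33 34 29
f 34 27 35
f 34 35 29
f 35 27 36
f 35 36 29
f 36 27 37
f 36 37 29
f 37 27 38
f 37 38 29
f 38 27 39
f 38 39 29
f 39 27 40
f 39 40 29
f 40 27 41
f 40 41 29
f 41 27 42
f 41 42 29
f 42 27 43
f 42 43 29
f 43 27 44
f 43 44 29
f 44 27 28
f 44 28 29



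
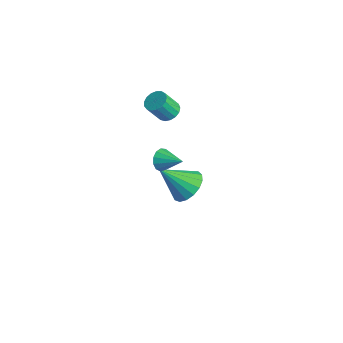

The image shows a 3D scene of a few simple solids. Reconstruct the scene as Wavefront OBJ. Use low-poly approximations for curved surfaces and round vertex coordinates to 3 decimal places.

v 0.125 0.826 2.096
v 0.477 0.426 1.867
v 0.386 -0.207 2.836
v 0.035 0.194 3.064
v 0.65 0.6 1.997
v 0.559 -0.033 2.965
v 0.703 0.826 2.15
v 0.612 0.193 3.118
v 0.623 1.052 2.29
v 0.532 0.419 3.258
v 0.43 1.226 2.386
v 0.339 0.594 3.354
v 0.166 1.309 2.415
v 0.075 0.676 3.383
v -0.106 1.281 2.371
v -0.197 0.649 3.339
v -0.326 1.149 2.264
v -0.417 0.517 3.233
v -0.442 0.943 2.119
v -0.533 0.311 3.087
v -0.428 0.71 1.968
v -0.519 0.078 2.936
v -0.288 0.504 1.847
v -0.379 -0.128 2.815
v -0.052 0.372 1.782
v -0.143 -0.261 2.751
v 0.224 0.343 1.79
v 0.133 -0.289 2.758
v 3.061 -1.268 2.048
v 3.375 -1.526 1.635
v 4.019 -0.812 2.492
v 3.29 -1.233 1.517
v 3.133 -0.951 1.568
v 2.953 -0.77 1.771
v 2.807 -0.746 2.062
v 2.741 -0.889 2.349
v 2.777 -1.151 2.541
v 2.904 -1.451 2.576
v 3.08 -1.692 2.443
v 3.25 -1.799 2.185
v 3.36 -1.737 1.884
v 0.626 1.507 -3.304
v 1.4 0.982 -3.395
v 0.014 0.373 -1.976
v 1.512 1.287 -3.084
v 1.421 1.642 -2.823
v 1.148 1.966 -2.672
v 0.755 2.185 -2.666
v 0.332 2.248 -2.806
v -0.023 2.142 -3.061
v -0.23 1.89 -3.371
v -0.241 1.55 -3.666
v -0.053 1.201 -3.878
v 0.29 0.921 -3.958
v 0.71 0.776 -3.889
v 1.111 0.798 -3.686
f 2 1 5
f 2 5 3
f 3 5 6
f 3 6 4
f 5 1 7
f 5 7 6
f 6 7 8
f 6 8 4
f 7 1 9
f 7 9 8
f 8 9 10
f 8 10 4
f 9 1 11
f 9 11 10
f 10 11 12
f 10 12 4
f 11 1 13
f 11 13 12
f 12 13 14
f 12 14 4
f 13 1 15
f 13 15 14
f 14 15 16
f 14 16 4
f 15 1 17
f 15 17 16
f 16 17 18
f 16 18 4
f 17 1 19
f 17 19 18
f 18 19 20
f 18 20 4
f 19 1 21
f 19 21 20
f 20 21 22
f 20 22 4
f 21 1 23
f 21 23 22
f 22 23 24
f 22 24 4
f 23 1 25
f 23 25 24
f 24 25 26
f 24 26 4
f 25 1 27
f 25 27 26
f 26 27 28
f 26 28 4
f 27 1 2
f 27 2 28
f 28 2 3
f 28 3 4
f 30 29 32
f 30 32 31
f 32 29 33
f 32 33 31
f 33 29 34
f 33 34 31
f 34 29 35
f 34 35 31
f 35 29 36
f 35 36 31
f 36 29 37
f 36 37 31
f 37 29 38
f 37 38 31
f 38 29 39
f 38 39 31
f 39 29 40
f 39 40 31
f 40 29 41
f 40 41 31
f 41 29 30
f 41 30 31
f 43 42 45
f 43 45 44
f 45 42 46
f 45 46 44
f 46 42 47
f 46 47 44
f 47 42 48
f 47 48 44
f 48 42 49
f 48 49 44
f 49 42 50
f 49 50 44
f 50 42 51
f 50 51 44
f 51 42 52
f 51 52 44
f 52 42 53
f 52 53 44
f 53 42 54
f 53 54 44
f 54 42 55
f 54 55 44
f 55 42 56
f 55 56 44
f 56 42 43
f 56 43 44



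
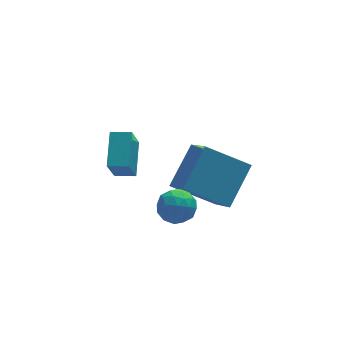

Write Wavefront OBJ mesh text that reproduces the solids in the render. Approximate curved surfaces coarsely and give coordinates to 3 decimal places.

v 2.261 0.465 -0.649
v 2.405 -0.967 0.498
v 3.508 1.635 0.655
v 3.652 0.203 1.801
v 3.988 -0.203 -1.701
v 4.132 -1.635 -0.555
v 5.235 0.967 -0.398
v 5.379 -0.465 0.749
v -0.896 -2.166 3.944
v -0.437 -0.883 4.744
v -0.452 -1.47 2.573
v 0.007 -0.187 3.373
v -0.127 -2.493 4.027
v 0.332 -1.21 4.827
v 0.317 -1.797 2.656
v 0.776 -0.514 3.456
v 2.281 -1.359 0.201
v 2.644 -1.978 0.64
v 1.076 -1.982 0.32
v 1.439 -2.601 0.759
v 1.369 -1.833 1.094
v 2.113 -1.448 1.021
v 1.607 -2.512 -0.061
v 2.351 -2.127 -0.134
v 2.227 -2.691 0.478
v 2.08 -2.271 1.192
v 1.64 -1.689 -0.232
v 1.493 -1.269 0.482
v 2.568 -1.614 0.411
v 1.152 -2.346 0.549
v 1.111 -1.895 0.747
v 1.324 -2.258 1.005
v 2.256 -1.302 0.634
v 2.469 -1.666 0.892
v 1.72 -1.581 1.159
v 1.251 -2.294 0.068
v 1.464 -2.658 0.326
v 2.396 -1.702 -0.045
v 2.609 -2.065 0.213
v 2 -2.379 -0.199
v 2.537 -2.396 0.573
v 1.829 -2.763 0.643
v 1.927 -2.711 0.161
v 2.365 -2.484 0.118
v 2.45 -2.15 0.993
v 1.742 -2.516 1.062
v 1.701 -2.064 1.259
v 2.138 -1.838 1.216
v 2.205 -2.569 0.897
v 1.978 -1.444 -0.102
v 1.27 -1.81 -0.033
v 1.582 -2.122 -0.256
v 2.019 -1.896 -0.299
v 1.891 -1.197 0.317
v 1.183 -1.564 0.387
v 1.355 -1.476 0.842
v 1.793 -1.249 0.799
v 1.515 -1.391 0.063
f 2 4 1
f 5 2 1
f 1 4 3
f 3 5 1
f 2 8 4
f 6 2 5
f 6 8 2
f 4 8 3
f 7 5 3
f 3 8 7
f 7 6 5
f 8 6 7
f 10 12 9
f 13 10 9
f 9 12 11
f 11 13 9
f 10 16 12
f 14 10 13
f 14 16 10
f 12 16 11
f 15 13 11
f 11 16 15
f 15 14 13
f 16 14 15
f 17 54 33
f 54 28 57
f 33 57 22
f 54 57 33
f 17 33 29
f 33 22 34
f 29 34 18
f 33 34 29
f 17 29 38
f 29 18 39
f 38 39 24
f 29 39 38
f 17 38 50
f 38 24 53
f 50 53 27
f 38 53 50
f 17 50 54
f 50 27 58
f 54 58 28
f 50 58 54
f 18 34 45
f 34 22 48
f 45 48 26
f 34 48 45
f 22 57 35
f 57 28 56
f 35 56 21
f 57 56 35
f 28 58 55
f 58 27 51
f 55 51 19
f 58 51 55
f 27 53 52
f 53 24 40
f 52 40 23
f 53 40 52
f 24 39 44
f 39 18 41
f 44 41 25
f 39 41 44
f 20 46 32
f 46 26 47
f 32 47 21
f 46 47 32
f 20 32 30
f 32 21 31
f 30 31 19
f 32 31 30
f 20 30 37
f 30 19 36
f 37 36 23
f 30 36 37
f 20 37 42
f 37 23 43
f 42 43 25
f 37 43 42
f 20 42 46
f 42 25 49
f 46 49 26
f 42 49 46
f 21 47 35
f 47 26 48
f 35 48 22
f 47 48 35
f 19 31 55
f 31 21 56
f 55 56 28
f 31 56 55
f 23 36 52
f 36 19 51
f 52 51 27
f 36 51 52
f 25 43 44
f 43 23 40
f 44 40 24
f 43 40 44
f 26 49 45
f 49 25 41
f 45 41 18
f 49 41 45



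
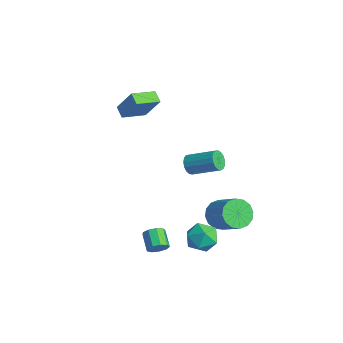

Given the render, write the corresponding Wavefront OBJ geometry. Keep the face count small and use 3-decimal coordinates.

v -3.837 -1.764 2.611
v -4.549 -1.732 3.037
v -3.987 -0.215 2.241
v -4.699 -0.182 2.667
v -2.881 -1.298 4.173
v -3.593 -1.265 4.599
v -3.031 0.252 3.803
v -3.743 0.284 4.229
v 1.822 0.568 -3.736
v 2.673 0.864 -4.298
v 2.567 -0.944 -3.402
v 3.418 -0.648 -3.964
v 3.204 -0.176 -3.037
v 2.744 0.758 -3.244
v 2.496 -0.838 -4.456
v 2.036 0.096 -4.663
v 3.09 -0.006 -4.743
v 3.527 0.404 -3.866
v 1.713 -0.484 -3.834
v 2.15 -0.074 -2.957
v -1.842 1.507 -1.202
v -1.428 1.447 -1.763
v -0.164 2.632 -0.959
v -0.578 2.693 -0.398
v -1.625 1.707 -1.837
v -0.362 2.893 -1.033
v -1.872 1.922 -1.765
v -0.609 3.107 -0.961
v -2.112 2.042 -1.565
v -0.849 3.227 -0.76
v -2.29 2.039 -1.281
v -1.027 3.224 -0.476
v -2.366 1.914 -0.979
v -1.102 3.1 -0.175
v -2.321 1.697 -0.728
v -1.058 2.882 0.076
v -2.166 1.435 -0.586
v -0.903 2.621 0.218
v -1.938 1.191 -0.585
v -0.674 2.376 0.219
v -1.687 1.019 -0.726
v -0.423 2.204 0.079
v -1.471 0.958 -0.975
v -0.208 2.144 -0.171
v -1.341 1.024 -1.277
v -0.078 2.209 -0.472
v -1.325 1.2 -1.561
v -0.062 2.386 -0.757
v 2.368 -2.612 -4.036
v 2.698 -2.209 -3.647
v 1.702 -1.984 -3.036
v 1.372 -2.388 -3.424
v 2.534 -1.985 -3.995
v 1.538 -1.761 -3.384
v 2.293 -2.055 -4.362
v 1.297 -1.831 -3.751
v 2.087 -2.386 -4.576
v 1.091 -2.161 -3.965
v 2.013 -2.822 -4.538
v 1.017 -2.598 -3.926
v 2.104 -3.161 -4.264
v 1.108 -2.936 -3.653
v 2.319 -3.242 -3.884
v 1.323 -3.018 -3.272
v 2.557 -3.029 -3.574
v 1.561 -2.805 -2.963
v 2.707 -2.621 -3.481
v 1.711 -2.397 -2.87
v 1.334 1.804 -3.499
v 1.86 1.162 -4.075
v 3.352 1.435 -3.017
v 2.826 2.076 -2.441
v 1.93 1.631 -4.296
v 3.423 1.904 -3.237
v 1.841 2.146 -4.303
v 3.333 2.419 -3.244
v 1.616 2.569 -4.094
v 3.108 2.842 -3.036
v 1.315 2.787 -3.727
v 2.807 3.06 -2.668
v 1.019 2.742 -3.298
v 2.512 3.015 -2.239
v 0.808 2.445 -2.923
v 2.3 2.718 -1.865
v 0.737 1.976 -2.703
v 2.23 2.249 -1.644
v 0.827 1.461 -2.696
v 2.319 1.734 -1.637
v 1.052 1.038 -2.904
v 2.544 1.311 -1.846
v 1.353 0.82 -3.272
v 2.845 1.093 -2.213
v 1.648 0.865 -3.701
v 3.141 1.138 -2.642
f 2 4 1
f 5 2 1
f 1 4 3
f 3 5 1
f 2 8 4
f 6 2 5
f 6 8 2
f 4 8 3
f 7 5 3
f 3 8 7
f 7 6 5
f 8 6 7
f 9 20 14
f 9 14 10
f 9 10 16
f 9 16 19
f 9 19 20
f 10 14 18
f 14 20 13
f 20 19 11
f 19 16 15
f 16 10 17
f 12 18 13
f 12 13 11
f 12 11 15
f 12 15 17
f 12 17 18
f 13 18 14
f 11 13 20
f 15 11 19
f 17 15 16
f 18 17 10
f 22 21 25
f 22 25 23
f 23 25 26
f 23 26 24
f 25 21 27
f 25 27 26
f 26 27 28
f 26 28 24
f 27 21 29
f 27 29 28
f 28 29 30
f 28 30 24
f 29 21 31
f 29 31 30
f 30 31 32
f 30 32 24
f 31 21 33
f 31 33 32
f 32 33 34
f 32 34 24
f 33 21 35
f 33 35 34
f 34 35 36
f 34 36 24
f 35 21 37
f 35 37 36
f 36 37 38
f 36 38 24
f 37 21 39
f 37 39 38
f 38 39 40
f 38 40 24
f 39 21 41
f 39 41 40
f 40 41 42
f 40 42 24
f 41 21 43
f 41 43 42
f 42 43 44
f 42 44 24
f 43 21 45
f 43 45 44
f 44 45 46
f 44 46 24
f 45 21 47
f 45 47 46
f 46 47 48
f 46 48 24
f 47 21 22
f 47 22 48
f 48 22 23
f 48 23 24
f 50 49 53
f 50 53 51
f 51 53 54
f 51 54 52
f 53 49 55
f 53 55 54
f 54 55 56
f 54 56 52
f 55 49 57
f 55 57 56
f 56 57 58
f 56 58 52
f 57 49 59
f 57 59 58
f 58 59 60
f 58 60 52
f 59 49 61
f 59 61 60
f 60 61 62
f 60 62 52
f 61 49 63
f 61 63 62
f 62 63 64
f 62 64 52
f 63 49 65
f 63 65 64
f 64 65 66
f 64 66 52
f 65 49 67
f 65 67 66
f 66 67 68
f 66 68 52
f 67 49 50
f 67 50 68
f 68 50 51
f 68 51 52
f 70 69 73
f 70 73 71
f 71 73 74
f 71 74 72
f 73 69 75
f 73 75 74
f 74 75 76
f 74 76 72
f 75 69 77
f 75 77 76
f 76 77 78
f 76 78 72
f 77 69 79
f 77 79 78
f 78 79 80
f 78 80 72
f 79 69 81
f 79 81 80
f 80 81 82
f 80 82 72
f 81 69 83
f 81 83 82
f 82 83 84
f 82 84 72
f 83 69 85
f 83 85 84
f 84 85 86
f 84 86 72
f 85 69 87
f 85 87 86
f 86 87 88
f 86 88 72
f 87 69 89
f 87 89 88
f 88 89 90
f 88 90 72
f 89 69 91
f 89 91 90
f 90 91 92
f 90 92 72
f 91 69 93
f 91 93 92
f 92 93 94
f 92 94 72
f 93 69 70
f 93 70 94
f 94 70 71
f 94 71 72



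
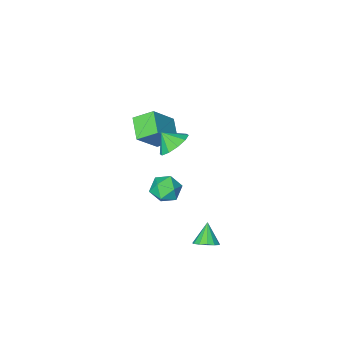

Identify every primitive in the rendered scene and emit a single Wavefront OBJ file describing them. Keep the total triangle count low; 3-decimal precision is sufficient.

v -0.606 0.533 2.85
v 0.333 0.786 2.579
v -0.214 -0.133 3.59
v 0.15 1.178 3.029
v -0.322 1.324 3.41
v -0.903 1.167 3.578
v -1.37 0.769 3.468
v -1.546 0.28 3.121
v -1.363 -0.112 2.671
v -0.891 -0.258 2.29
v -0.31 -0.102 2.122
v 0.157 0.297 2.232
v -2.762 -5.024 -0.683
v -3.661 -4.241 0.05
v -2.216 -3.734 -1.392
v -3.114 -2.951 -0.658
v -1.266 -4.789 0.898
v -2.164 -4.006 1.632
v -0.719 -3.499 0.19
v -1.618 -2.716 0.923
v -0.708 1.183 -0.288
v 0.076 1.578 0.119
v 0.184 0.062 -0.919
v 0.968 0.457 -0.512
v 0.299 0.03 0.041
v -0.252 0.723 0.431
v 0.512 0.917 -1.231
v -0.039 1.61 -0.841
v 0.83 1.413 -0.464
v 0.698 0.865 0.322
v -0.438 0.775 -1.122
v -0.57 0.227 -0.336
v -0.714 3.524 -3.554
v -0.137 3.721 -3.117
v -1.266 2.816 -2.506
v -0.43 4.021 -3.069
v -0.814 4.163 -3.174
v -1.166 4.103 -3.401
v -1.374 3.859 -3.676
v -1.373 3.508 -3.912
v -1.162 3.163 -4.034
v -0.81 2.932 -4.004
v -0.426 2.889 -3.831
v -0.134 3.048 -3.57
v -0.027 3.358 -3.304
f 2 1 4
f 2 4 3
f 4 1 5
f 4 5 3
f 5 1 6
f 5 6 3
f 6 1 7
f 6 7 3
f 7 1 8
f 7 8 3
f 8 1 9
f 8 9 3
f 9 1 10
f 9 10 3
f 10 1 11
f 10 11 3
f 11 1 12
f 11 12 3
f 12 1 2
f 12 2 3
f 14 16 13
f 17 14 13
f 13 16 15
f 15 17 13
f 14 20 16
f 18 14 17
f 18 20 14
f 16 20 15
f 19 17 15
f 15 20 19
f 19 18 17
f 20 18 19
f 21 32 26
f 21 26 22
f 21 22 28
f 21 28 31
f 21 31 32
f 22 26 30
f 26 32 25
f 32 31 23
f 31 28 27
f 28 22 29
f 24 30 25
f 24 25 23
f 24 23 27
f 24 27 29
f 24 29 30
f 25 30 26
f 23 25 32
f 27 23 31
f 29 27 28
f 30 29 22
f 34 33 36
f 34 36 35
f 36 33 37
f 36 37 35
f 37 33 38
f 37 38 35
f 38 33 39
f 38 39 35
f 39 33 40
f 39 40 35
f 40 33 41
f 40 41 35
f 41 33 42
f 41 42 35
f 42 33 43
f 42 43 35
f 43 33 44
f 43 44 35
f 44 33 45
f 44 45 35
f 45 33 34
f 45 34 35



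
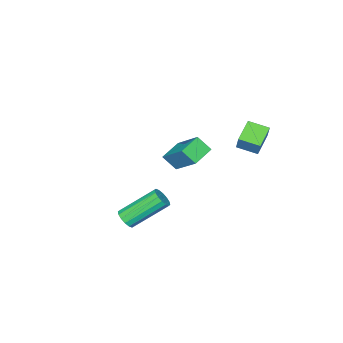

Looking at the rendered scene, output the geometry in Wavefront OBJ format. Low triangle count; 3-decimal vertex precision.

v 3.202 0.13 -3.549
v 3.595 0.269 -3.238
v 2.331 1.169 -2.041
v 1.938 1.03 -2.351
v 3.571 0.471 -3.415
v 2.307 1.371 -2.218
v 3.449 0.581 -3.627
v 2.185 1.481 -2.43
v 3.26 0.57 -3.819
v 1.996 1.471 -2.622
v 3.055 0.442 -3.938
v 1.791 1.342 -2.741
v 2.89 0.23 -3.953
v 1.626 1.13 -2.755
v 2.809 -0.009 -3.859
v 1.545 0.891 -2.662
v 2.833 -0.211 -3.682
v 1.569 0.689 -2.485
v 2.955 -0.321 -3.47
v 1.691 0.579 -2.273
v 3.144 -0.311 -3.278
v 1.88 0.59 -2.081
v 3.349 -0.182 -3.159
v 2.085 0.718 -1.962
v 3.514 0.03 -3.145
v 2.25 0.93 -1.947
v -2.539 1.546 -0.038
v -2.309 1.875 0.745
v -2.974 2.394 -0.266
v -2.744 2.723 0.517
v -1.536 1.937 -0.497
v -1.306 2.266 0.286
v -1.971 2.785 -0.725
v -1.741 3.114 0.058
v -3.296 -3.277 -3.776
v -3.013 -1.773 -2.457
v -3.551 -2.661 -4.424
v -3.269 -1.157 -3.105
v -2.211 -3.183 -4.115
v -1.929 -1.679 -2.796
v -2.467 -2.567 -4.763
v -2.184 -1.063 -3.444
f 2 1 5
f 2 5 3
f 3 5 6
f 3 6 4
f 5 1 7
f 5 7 6
f 6 7 8
f 6 8 4
f 7 1 9
f 7 9 8
f 8 9 10
f 8 10 4
f 9 1 11
f 9 11 10
f 10 11 12
f 10 12 4
f 11 1 13
f 11 13 12
f 12 13 14
f 12 14 4
f 13 1 15
f 13 15 14
f 14 15 16
f 14 16 4
f 15 1 17
f 15 17 16
f 16 17 18
f 16 18 4
f 17 1 19
f 17 19 18
f 18 19 20
f 18 20 4
f 19 1 21
f 19 21 20
f 20 21 22
f 20 22 4
f 21 1 23
f 21 23 22
f 22 23 24
f 22 24 4
f 23 1 25
f 23 25 24
f 24 25 26
f 24 26 4
f 25 1 2
f 25 2 26
f 26 2 3
f 26 3 4
f 28 30 27
f 31 28 27
f 27 30 29
f 29 31 27
f 28 34 30
f 32 28 31
f 32 34 28
f 30 34 29
f 33 31 29
f 29 34 33
f 33 32 31
f 34 32 33
f 36 38 35
f 39 36 35
f 35 38 37
f 37 39 35
f 36 42 38
f 40 36 39
f 40 42 36
f 38 42 37
f 41 39 37
f 37 42 41
f 41 40 39
f 42 40 41



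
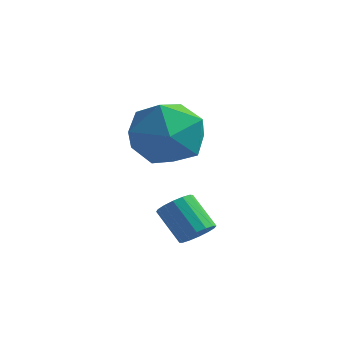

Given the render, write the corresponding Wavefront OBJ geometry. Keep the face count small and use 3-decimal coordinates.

v 0.34 -4.056 -1.197
v 0.675 -4.229 -0.839
v -0.104 -4.057 -0.025
v -0.44 -3.884 -0.383
v 0.719 -3.964 -0.853
v -0.061 -3.792 -0.039
v 0.661 -3.723 -0.959
v -0.118 -3.551 -0.146
v 0.517 -3.572 -1.129
v -0.262 -3.4 -0.316
v 0.326 -3.55 -1.317
v -0.454 -3.378 -0.504
v 0.138 -3.664 -1.473
v -0.641 -3.492 -0.659
v 0.004 -3.883 -1.555
v -0.775 -3.711 -0.741
v -0.039 -4.148 -1.541
v -0.819 -3.976 -0.727
v 0.018 -4.389 -1.434
v -0.761 -4.217 -0.621
v 0.162 -4.54 -1.264
v -0.617 -4.368 -0.451
v 0.354 -4.562 -1.076
v -0.426 -4.39 -0.263
v 0.541 -4.448 -0.921
v -0.238 -4.276 -0.107
v -2.404 -0.427 1.55
v -1.361 -1.042 1.4
v -3.259 -1.538 0.16
v -2.216 -2.153 0.01
v -2.856 -2.28 1.04
v -2.328 -1.593 1.899
v -2.292 -0.987 -0.339
v -1.764 -0.3 0.52
v -1.292 -1.388 0.233
v -1.641 -2.187 1.085
v -2.979 -0.393 0.475
v -3.328 -1.192 1.327
f 2 1 5
f 2 5 3
f 3 5 6
f 3 6 4
f 5 1 7
f 5 7 6
f 6 7 8
f 6 8 4
f 7 1 9
f 7 9 8
f 8 9 10
f 8 10 4
f 9 1 11
f 9 11 10
f 10 11 12
f 10 12 4
f 11 1 13
f 11 13 12
f 12 13 14
f 12 14 4
f 13 1 15
f 13 15 14
f 14 15 16
f 14 16 4
f 15 1 17
f 15 17 16
f 16 17 18
f 16 18 4
f 17 1 19
f 17 19 18
f 18 19 20
f 18 20 4
f 19 1 21
f 19 21 20
f 20 21 22
f 20 22 4
f 21 1 23
f 21 23 22
f 22 23 24
f 22 24 4
f 23 1 25
f 23 25 24
f 24 25 26
f 24 26 4
f 25 1 2
f 25 2 26
f 26 2 3
f 26 3 4
f 27 38 32
f 27 32 28
f 27 28 34
f 27 34 37
f 27 37 38
f 28 32 36
f 32 38 31
f 38 37 29
f 37 34 33
f 34 28 35
f 30 36 31
f 30 31 29
f 30 29 33
f 30 33 35
f 30 35 36
f 31 36 32
f 29 31 38
f 33 29 37
f 35 33 34
f 36 35 28



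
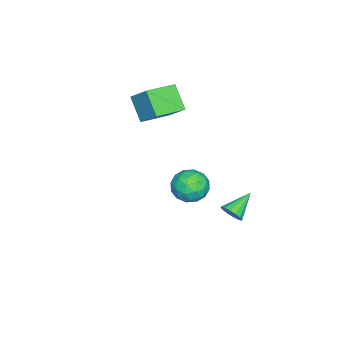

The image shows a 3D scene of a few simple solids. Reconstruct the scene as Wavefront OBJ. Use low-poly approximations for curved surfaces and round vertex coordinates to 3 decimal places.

v -2.724 -0.939 1.385
v -3.507 -1.838 2.68
v -2.137 0.218 2.544
v -2.92 -0.681 3.839
v -1.14 -1.979 1.621
v -1.923 -2.878 2.916
v -0.553 -0.822 2.78
v -1.336 -1.721 4.075
v -0.766 3.393 -4.221
v -0.398 4.008 -4.082
v -2.134 4.007 -3.319
v -0.582 4.075 -4.405
v -0.814 3.959 -4.679
v -1.034 3.692 -4.831
v -1.182 3.344 -4.819
v -1.218 3.01 -4.647
v -1.134 2.778 -4.36
v -0.95 2.711 -4.037
v -0.717 2.827 -3.762
v -0.498 3.095 -3.611
v -0.35 3.442 -3.623
v -0.313 3.777 -3.795
v 3.521 2.989 -0.097
v 4.027 2.501 0.74
v 1.973 2.339 0.46
v 2.479 1.851 1.297
v 2.397 2.941 1.268
v 3.354 3.342 0.924
v 2.646 1.498 0.276
v 3.603 1.899 -0.068
v 3.486 1.579 0.971
v 3.332 2.471 1.584
v 2.668 2.369 -0.384
v 2.514 3.261 0.229
v 3.91 2.802 0.273
v 2.09 2.038 0.927
v 2.042 2.679 0.91
v 2.339 2.392 1.403
v 3.515 3.297 0.381
v 3.812 3.01 0.873
v 2.854 3.268 1.184
v 2.188 1.83 0.327
v 2.485 1.543 0.819
v 3.661 2.448 -0.203
v 3.958 2.161 0.29
v 3.146 1.572 0.016
v 3.89 1.973 0.9
v 2.979 1.591 1.227
v 3.078 1.383 0.627
v 3.64 1.619 0.425
v 3.799 2.497 1.261
v 2.889 2.115 1.588
v 2.841 2.756 1.571
v 3.404 2.992 1.369
v 3.481 1.955 1.396
v 3.111 2.725 -0.388
v 2.201 2.343 -0.061
v 2.596 1.848 -0.169
v 3.159 2.084 -0.371
v 3.021 3.249 -0.027
v 2.11 2.867 0.3
v 2.36 3.221 0.775
v 2.922 3.457 0.573
v 2.519 2.885 -0.196
f 2 4 1
f 5 2 1
f 1 4 3
f 3 5 1
f 2 8 4
f 6 2 5
f 6 8 2
f 4 8 3
f 7 5 3
f 3 8 7
f 7 6 5
f 8 6 7
f 10 9 12
f 10 12 11
f 12 9 13
f 12 13 11
f 13 9 14
f 13 14 11
f 14 9 15
f 14 15 11
f 15 9 16
f 15 16 11
f 16 9 17
f 16 17 11
f 17 9 18
f 17 18 11
f 18 9 19
f 18 19 11
f 19 9 20
f 19 20 11
f 20 9 21
f 20 21 11
f 21 9 22
f 21 22 11
f 22 9 10
f 22 10 11
f 23 60 39
f 60 34 63
f 39 63 28
f 60 63 39
f 23 39 35
f 39 28 40
f 35 40 24
f 39 40 35
f 23 35 44
f 35 24 45
f 44 45 30
f 35 45 44
f 23 44 56
f 44 30 59
f 56 59 33
f 44 59 56
f 23 56 60
f 56 33 64
f 60 64 34
f 56 64 60
f 24 40 51
f 40 28 54
f 51 54 32
f 40 54 51
f 28 63 41
f 63 34 62
f 41 62 27
f 63 62 41
f 34 64 61
f 64 33 57
f 61 57 25
f 64 57 61
f 33 59 58
f 59 30 46
f 58 46 29
f 59 46 58
f 30 45 50
f 45 24 47
f 50 47 31
f 45 47 50
f 26 52 38
f 52 32 53
f 38 53 27
f 52 53 38
f 26 38 36
f 38 27 37
f 36 37 25
f 38 37 36
f 26 36 43
f 36 25 42
f 43 42 29
f 36 42 43
f 26 43 48
f 43 29 49
f 48 49 31
f 43 49 48
f 26 48 52
f 48 31 55
f 52 55 32
f 48 55 52
f 27 53 41
f 53 32 54
f 41 54 28
f 53 54 41
f 25 37 61
f 37 27 62
f 61 62 34
f 37 62 61
f 29 42 58
f 42 25 57
f 58 57 33
f 42 57 58
f 31 49 50
f 49 29 46
f 50 46 30
f 49 46 50
f 32 55 51
f 55 31 47
f 51 47 24
f 55 47 51



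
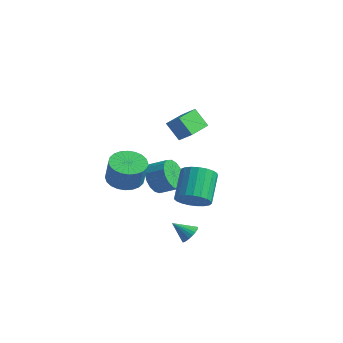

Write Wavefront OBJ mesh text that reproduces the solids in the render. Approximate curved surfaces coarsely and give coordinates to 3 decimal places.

v 0.97 -3.161 3.933
v 1.734 -3 4.525
v 0.622 -1.63 3.967
v 1.387 -1.47 4.558
v 1.713 -2.97 2.922
v 2.478 -2.81 3.513
v 1.366 -1.44 2.955
v 2.13 -1.279 3.547
v -2.198 -0.862 -2.086
v -1.644 -1.074 -2.928
v -0.688 -0.61 -2.416
v -1.242 -0.398 -1.574
v -1.818 -0.62 -3.013
v -0.862 -0.157 -2.5
v -2.08 -0.222 -2.885
v -1.124 0.241 -2.372
v -2.368 0.029 -2.574
v -1.412 0.493 -2.062
v -2.618 0.076 -2.152
v -1.662 0.54 -1.639
v -2.771 -0.091 -1.714
v -1.815 0.373 -1.202
v -2.793 -0.435 -1.362
v -1.837 0.028 -0.849
v -2.679 -0.877 -1.176
v -1.723 -0.413 -0.663
v -2.455 -1.316 -1.198
v -1.498 -0.852 -0.685
v -2.171 -1.65 -1.424
v -1.215 -1.186 -0.911
v -1.894 -1.804 -1.801
v -0.938 -1.34 -1.289
v -1.687 -1.742 -2.244
v -0.73 -1.278 -1.731
v -1.596 -1.478 -2.651
v -0.64 -1.015 -2.138
v 2.545 -2.985 -3.695
v 2.792 -2.66 -3.215
v 1.775 -3.535 -2.925
v 2.612 -2.509 -3.287
v 2.422 -2.431 -3.421
v 2.25 -2.436 -3.597
v 2.124 -2.526 -3.788
v 2.061 -2.685 -3.965
v 2.072 -2.89 -4.1
v 2.155 -3.109 -4.174
v 2.298 -3.309 -4.175
v 2.478 -3.46 -4.102
v 2.668 -3.539 -3.968
v 2.84 -3.533 -3.792
v 2.966 -3.444 -3.601
v 3.029 -3.284 -3.425
v 3.018 -3.08 -3.289
v 2.935 -2.86 -3.216
v -2.349 -2.962 -1.349
v -1.366 -2.861 -1.703
v -0.808 -3.116 -0.225
v -1.791 -3.218 0.129
v -1.455 -2.474 -1.602
v -0.897 -2.729 -0.125
v -1.68 -2.161 -1.463
v -1.122 -2.416 0.014
v -2.007 -1.97 -1.306
v -1.449 -2.226 0.171
v -2.387 -1.931 -1.156
v -1.828 -2.186 0.321
v -2.76 -2.048 -1.035
v -2.201 -2.304 0.442
v -3.071 -2.305 -0.962
v -2.512 -2.56 0.515
v -3.272 -2.661 -0.948
v -2.713 -2.917 0.53
v -3.332 -3.064 -0.995
v -2.774 -3.319 0.483
v -3.243 -3.451 -1.095
v -2.685 -3.706 0.382
v -3.018 -3.764 -1.234
v -2.46 -4.019 0.243
v -2.691 -3.954 -1.391
v -2.133 -4.21 0.086
v -2.312 -3.994 -1.541
v -1.753 -4.249 -0.064
v -1.939 -3.876 -1.662
v -1.38 -4.132 -0.185
v -1.628 -3.62 -1.735
v -1.069 -3.875 -0.258
v -1.427 -3.263 -1.75
v -0.868 -3.519 -0.272
v 3.496 -3.766 -0.52
v 3.954 -4.234 0.196
v 3.181 -3.002 1.495
v 2.724 -2.534 0.78
v 4.225 -3.954 0.092
v 3.453 -2.722 1.391
v 4.37 -3.642 -0.118
v 3.598 -2.41 1.182
v 4.364 -3.351 -0.397
v 3.592 -2.119 0.902
v 4.208 -3.132 -0.698
v 3.436 -1.9 0.602
v 3.929 -3.022 -0.967
v 3.157 -1.79 0.332
v 3.575 -3.041 -1.16
v 2.803 -1.809 0.14
v 3.207 -3.186 -1.241
v 2.435 -1.954 0.058
v 2.89 -3.43 -1.198
v 2.118 -2.198 0.101
v 2.677 -3.733 -1.038
v 1.905 -2.501 0.262
v 2.605 -4.041 -0.788
v 1.833 -2.809 0.512
v 2.688 -4.302 -0.491
v 1.916 -3.07 0.808
v 2.911 -4.47 -0.2
v 2.138 -3.238 1.099
v 3.234 -4.516 0.036
v 2.462 -3.284 1.336
v 3.603 -4.433 0.176
v 2.831 -3.201 1.476
f 2 4 1
f 5 2 1
f 1 4 3
f 3 5 1
f 2 8 4
f 6 2 5
f 6 8 2
f 4 8 3
f 7 5 3
f 3 8 7
f 7 6 5
f 8 6 7
f 10 9 13
f 10 13 11
f 11 13 14
f 11 14 12
f 13 9 15
f 13 15 14
f 14 15 16
f 14 16 12
f 15 9 17
f 15 17 16
f 16 17 18
f 16 18 12
f 17 9 19
f 17 19 18
f 18 19 20
f 18 20 12
f 19 9 21
f 19 21 20
f 20 21 22
f 20 22 12
f 21 9 23
f 21 23 22
f 22 23 24
f 22 24 12
f 23 9 25
f 23 25 24
f 24 25 26
f 24 26 12
f 25 9 27
f 25 27 26
f 26 27 28
f 26 28 12
f 27 9 29
f 27 29 28
f 28 29 30
f 28 30 12
f 29 9 31
f 29 31 30
f 30 31 32
f 30 32 12
f 31 9 33
f 31 33 32
f 32 33 34
f 32 34 12
f 33 9 35
f 33 35 34
f 34 35 36
f 34 36 12
f 35 9 10
f 35 10 36
f 36 10 11
f 36 11 12
f 38 37 40
f 38 40 39
f 40 37 41
f 40 41 39
f 41 37 42
f 41 42 39
f 42 37 43
f 42 43 39
f 43 37 44
f 43 44 39
f 44 37 45
f 44 45 39
f 45 37 46
f 45 46 39
f 46 37 47
f 46 47 39
f 47 37 48
f 47 48 39
f 48 37 49
f 48 49 39
f 49 37 50
f 49 50 39
f 50 37 51
f 50 51 39
f 51 37 52
f 51 52 39
f 52 37 53
f 52 53 39
f 53 37 54
f 53 54 39
f 54 37 38
f 54 38 39
f 56 55 59
f 56 59 57
f 57 59 60
f 57 60 58
f 59 55 61
f 59 61 60
f 60 61 62
f 60 62 58
f 61 55 63
f 61 63 62
f 62 63 64
f 62 64 58
f 63 55 65
f 63 65 64
f 64 65 66
f 64 66 58
f 65 55 67
f 65 67 66
f 66 67 68
f 66 68 58
f 67 55 69
f 67 69 68
f 68 69 70
f 68 70 58
f 69 55 71
f 69 71 70
f 70 71 72
f 70 72 58
f 71 55 73
f 71 73 72
f 72 73 74
f 72 74 58
f 73 55 75
f 73 75 74
f 74 75 76
f 74 76 58
f 75 55 77
f 75 77 76
f 76 77 78
f 76 78 58
f 77 55 79
f 77 79 78
f 78 79 80
f 78 80 58
f 79 55 81
f 79 81 80
f 80 81 82
f 80 82 58
f 81 55 83
f 81 83 82
f 82 83 84
f 82 84 58
f 83 55 85
f 83 85 84
f 84 85 86
f 84 86 58
f 85 55 87
f 85 87 86
f 86 87 88
f 86 88 58
f 87 55 56
f 87 56 88
f 88 56 57
f 88 57 58
f 90 89 93
f 90 93 91
f 91 93 94
f 91 94 92
f 93 89 95
f 93 95 94
f 94 95 96
f 94 96 92
f 95 89 97
f 95 97 96
f 96 97 98
f 96 98 92
f 97 89 99
f 97 99 98
f 98 99 100
f 98 100 92
f 99 89 101
f 99 101 100
f 100 101 102
f 100 102 92
f 101 89 103
f 101 103 102
f 102 103 104
f 102 104 92
f 103 89 105
f 103 105 104
f 104 105 106
f 104 106 92
f 105 89 107
f 105 107 106
f 106 107 108
f 106 108 92
f 107 89 109
f 107 109 108
f 108 109 110
f 108 110 92
f 109 89 111
f 109 111 110
f 110 111 112
f 110 112 92
f 111 89 113
f 111 113 112
f 112 113 114
f 112 114 92
f 113 89 115
f 113 115 114
f 114 115 116
f 114 116 92
f 115 89 117
f 115 117 116
f 116 117 118
f 116 118 92
f 117 89 119
f 117 119 118
f 118 119 120
f 118 120 92
f 119 89 90
f 119 90 120
f 120 90 91
f 120 91 92



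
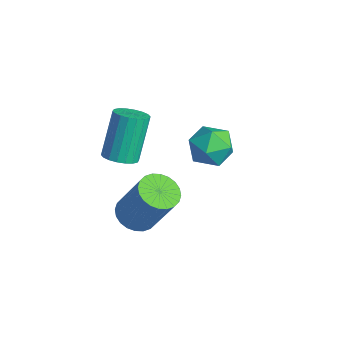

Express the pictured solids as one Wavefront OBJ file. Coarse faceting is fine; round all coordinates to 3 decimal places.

v -0.306 3.309 0.341
v 0.057 3.035 0.972
v -1.137 2.365 0.408
v -0.774 2.091 1.039
v -1.168 2.761 1.077
v -0.654 3.344 1.036
v -0.426 2.056 0.344
v 0.088 2.639 0.303
v -0.017 2.26 0.975
v -0.476 2.696 1.427
v -0.604 2.704 -0.047
v -1.063 3.14 0.405
v -0.711 -0.143 1.222
v -0.316 -0.429 1.476
v -0.774 0.177 2.872
v -1.169 0.463 2.618
v -0.204 -0.219 1.421
v -0.662 0.388 2.818
v -0.192 0.007 1.327
v -0.651 0.613 2.723
v -0.283 0.203 1.212
v -0.742 0.809 2.608
v -0.459 0.33 1.099
v -0.918 0.937 2.495
v -0.685 0.364 1.01
v -1.143 0.97 2.407
v -0.916 0.297 0.963
v -1.374 0.903 2.36
v -1.106 0.143 0.968
v -1.564 0.749 2.364
v -1.218 -0.068 1.022
v -1.676 0.539 2.419
v -1.229 -0.293 1.117
v -1.688 0.313 2.513
v -1.138 -0.489 1.232
v -1.597 0.117 2.628
v -0.962 -0.617 1.345
v -1.421 -0.01 2.741
v -0.737 -0.65 1.433
v -1.195 -0.044 2.83
v -0.506 -0.583 1.48
v -0.964 0.023 2.877
v 1.609 -0.762 0.954
v 2.017 -1.238 0.888
v 2.699 -0.853 2.341
v 2.291 -0.378 2.406
v 2.14 -1.054 0.782
v 2.822 -0.669 2.234
v 2.183 -0.826 0.701
v 2.865 -0.441 2.154
v 2.138 -0.588 0.659
v 2.82 -0.203 2.112
v 2.013 -0.376 0.662
v 2.694 0.008 2.115
v 1.826 -0.224 0.709
v 2.507 0.161 2.162
v 1.606 -0.153 0.794
v 2.288 0.232 2.246
v 1.387 -0.175 0.903
v 2.068 0.21 2.355
v 1.201 -0.287 1.019
v 1.883 0.098 2.472
v 1.078 -0.471 1.126
v 1.76 -0.086 2.578
v 1.035 -0.699 1.206
v 1.717 -0.314 2.659
v 1.08 -0.937 1.248
v 1.762 -0.552 2.701
v 1.206 -1.148 1.245
v 1.887 -0.764 2.698
v 1.393 -1.301 1.198
v 2.074 -0.916 2.651
v 1.612 -1.372 1.114
v 2.294 -0.987 2.566
v 1.832 -1.35 1.005
v 2.513 -0.965 2.457
f 1 12 6
f 1 6 2
f 1 2 8
f 1 8 11
f 1 11 12
f 2 6 10
f 6 12 5
f 12 11 3
f 11 8 7
f 8 2 9
f 4 10 5
f 4 5 3
f 4 3 7
f 4 7 9
f 4 9 10
f 5 10 6
f 3 5 12
f 7 3 11
f 9 7 8
f 10 9 2
f 14 13 17
f 14 17 15
f 15 17 18
f 15 18 16
f 17 13 19
f 17 19 18
f 18 19 20
f 18 20 16
f 19 13 21
f 19 21 20
f 20 21 22
f 20 22 16
f 21 13 23
f 21 23 22
f 22 23 24
f 22 24 16
f 23 13 25
f 23 25 24
f 24 25 26
f 24 26 16
f 25 13 27
f 25 27 26
f 26 27 28
f 26 28 16
f 27 13 29
f 27 29 28
f 28 29 30
f 28 30 16
f 29 13 31
f 29 31 30
f 30 31 32
f 30 32 16
f 31 13 33
f 31 33 32
f 32 33 34
f 32 34 16
f 33 13 35
f 33 35 34
f 34 35 36
f 34 36 16
f 35 13 37
f 35 37 36
f 36 37 38
f 36 38 16
f 37 13 39
f 37 39 38
f 38 39 40
f 38 40 16
f 39 13 41
f 39 41 40
f 40 41 42
f 40 42 16
f 41 13 14
f 41 14 42
f 42 14 15
f 42 15 16
f 44 43 47
f 44 47 45
f 45 47 48
f 45 48 46
f 47 43 49
f 47 49 48
f 48 49 50
f 48 50 46
f 49 43 51
f 49 51 50
f 50 51 52
f 50 52 46
f 51 43 53
f 51 53 52
f 52 53 54
f 52 54 46
f 53 43 55
f 53 55 54
f 54 55 56
f 54 56 46
f 55 43 57
f 55 57 56
f 56 57 58
f 56 58 46
f 57 43 59
f 57 59 58
f 58 59 60
f 58 60 46
f 59 43 61
f 59 61 60
f 60 61 62
f 60 62 46
f 61 43 63
f 61 63 62
f 62 63 64
f 62 64 46
f 63 43 65
f 63 65 64
f 64 65 66
f 64 66 46
f 65 43 67
f 65 67 66
f 66 67 68
f 66 68 46
f 67 43 69
f 67 69 68
f 68 69 70
f 68 70 46
f 69 43 71
f 69 71 70
f 70 71 72
f 70 72 46
f 71 43 73
f 71 73 72
f 72 73 74
f 72 74 46
f 73 43 75
f 73 75 74
f 74 75 76
f 74 76 46
f 75 43 44
f 75 44 76
f 76 44 45
f 76 45 46

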